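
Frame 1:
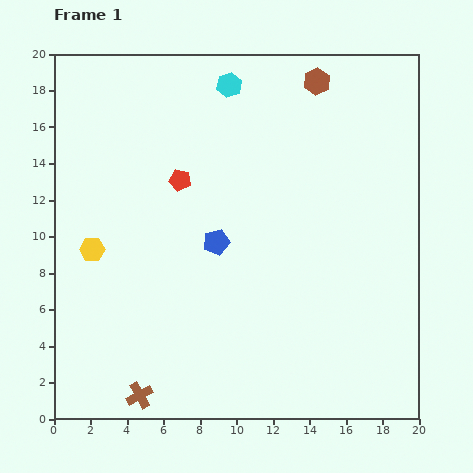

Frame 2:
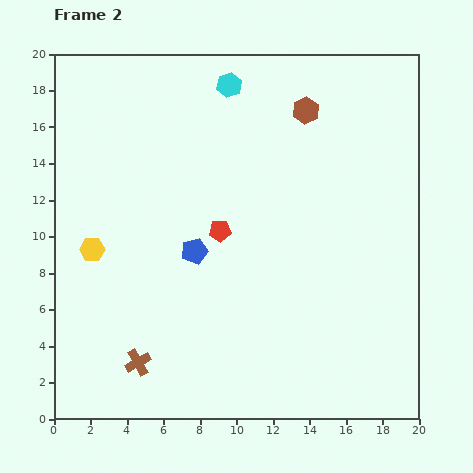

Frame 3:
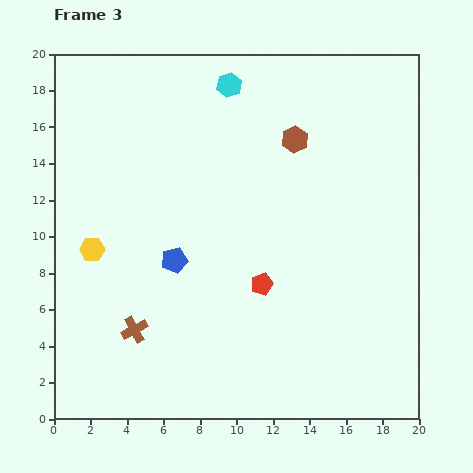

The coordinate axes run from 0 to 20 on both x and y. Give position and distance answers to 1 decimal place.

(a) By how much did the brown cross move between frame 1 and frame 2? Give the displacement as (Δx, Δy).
(-0.1, 1.8)

The brown cross was at (4.7, 1.3) in frame 1 and (4.6, 3.1) in frame 2.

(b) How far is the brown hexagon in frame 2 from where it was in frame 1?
1.7

The brown hexagon moved from (14.4, 18.5) to (13.8, 16.9), a distance of √(0.6² + 1.6²) ≈ 1.7.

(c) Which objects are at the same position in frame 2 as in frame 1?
the yellow hexagon, the cyan hexagon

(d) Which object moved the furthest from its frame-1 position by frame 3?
the red pentagon

(moved 7.3; next 3.6)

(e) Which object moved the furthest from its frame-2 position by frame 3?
the red pentagon

(moved 3.7; next 1.8)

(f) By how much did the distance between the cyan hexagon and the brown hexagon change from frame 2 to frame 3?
+0.3

Distance in frame 2: 4.4. Distance in frame 3: 4.7.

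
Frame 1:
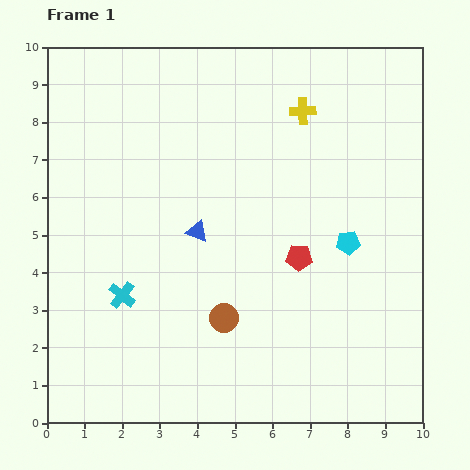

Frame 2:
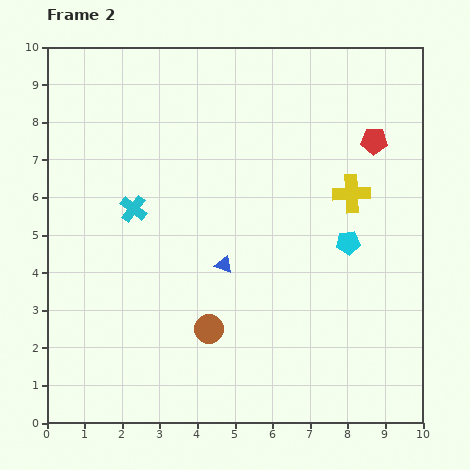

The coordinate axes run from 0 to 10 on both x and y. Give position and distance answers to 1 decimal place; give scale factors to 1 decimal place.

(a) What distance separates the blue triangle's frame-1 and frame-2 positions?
1.1

The blue triangle moved from (4.0, 5.1) to (4.7, 4.2), a distance of √(0.7² + 0.9²) ≈ 1.1.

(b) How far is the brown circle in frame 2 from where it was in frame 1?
0.5

The brown circle moved from (4.7, 2.8) to (4.3, 2.5), a distance of √(0.4² + 0.3²) ≈ 0.5.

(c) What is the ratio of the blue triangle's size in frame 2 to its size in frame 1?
0.8×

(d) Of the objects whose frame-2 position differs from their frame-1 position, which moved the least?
the brown circle

(moved 0.5)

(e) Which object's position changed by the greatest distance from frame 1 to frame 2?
the red pentagon

(moved 3.7; next 2.6)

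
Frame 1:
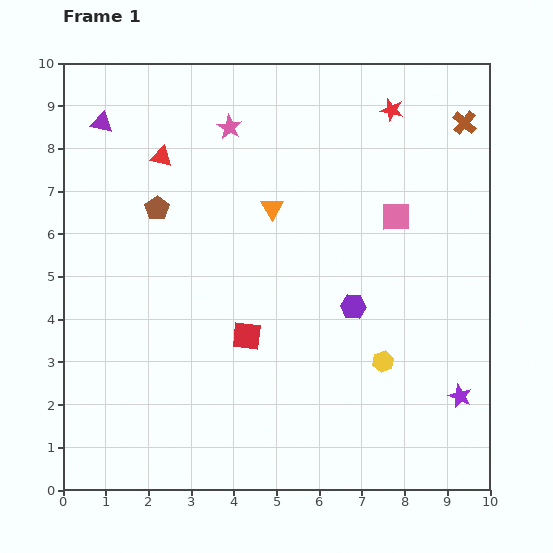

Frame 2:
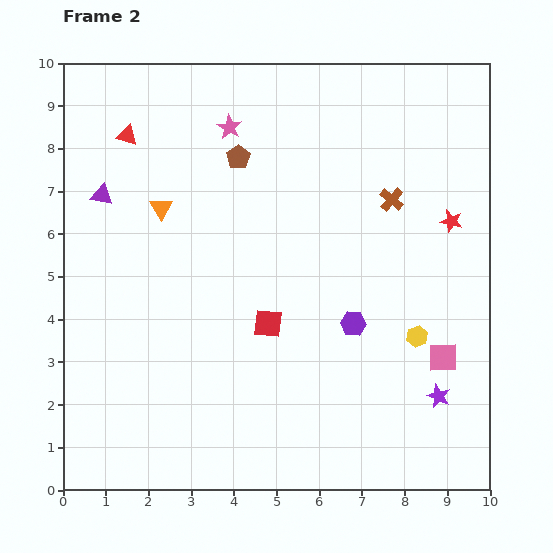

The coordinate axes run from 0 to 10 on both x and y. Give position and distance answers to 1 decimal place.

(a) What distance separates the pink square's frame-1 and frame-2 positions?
3.5

The pink square moved from (7.8, 6.4) to (8.9, 3.1), a distance of √(1.1² + 3.3²) ≈ 3.5.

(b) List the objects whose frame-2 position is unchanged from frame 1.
the pink star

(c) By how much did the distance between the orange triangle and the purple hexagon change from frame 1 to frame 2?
+2.2

Distance in frame 1: 3.0. Distance in frame 2: 5.2.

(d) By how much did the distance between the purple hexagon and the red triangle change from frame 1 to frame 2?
+1.2

Distance in frame 1: 5.7. Distance in frame 2: 6.9.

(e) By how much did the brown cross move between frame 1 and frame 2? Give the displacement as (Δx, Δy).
(-1.7, -1.8)

The brown cross was at (9.4, 8.6) in frame 1 and (7.7, 6.8) in frame 2.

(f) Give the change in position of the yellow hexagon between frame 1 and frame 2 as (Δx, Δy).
(0.8, 0.6)

The yellow hexagon was at (7.5, 3.0) in frame 1 and (8.3, 3.6) in frame 2.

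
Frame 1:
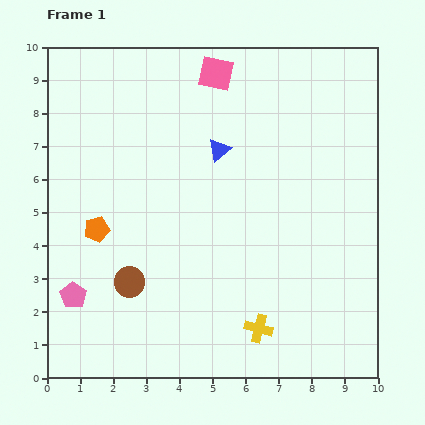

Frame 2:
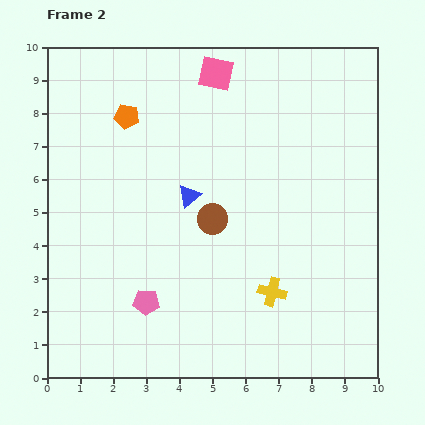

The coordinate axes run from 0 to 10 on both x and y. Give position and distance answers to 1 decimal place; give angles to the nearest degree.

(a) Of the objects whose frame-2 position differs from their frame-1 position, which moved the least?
the yellow cross

(moved 1.2)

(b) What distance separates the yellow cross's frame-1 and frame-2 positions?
1.2

The yellow cross moved from (6.4, 1.5) to (6.8, 2.6), a distance of √(0.4² + 1.1²) ≈ 1.2.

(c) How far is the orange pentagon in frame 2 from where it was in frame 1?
3.5

The orange pentagon moved from (1.5, 4.5) to (2.4, 7.9), a distance of √(0.9² + 3.4²) ≈ 3.5.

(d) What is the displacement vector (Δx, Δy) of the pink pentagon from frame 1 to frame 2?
(2.2, -0.2)

The pink pentagon was at (0.8, 2.5) in frame 1 and (3.0, 2.3) in frame 2.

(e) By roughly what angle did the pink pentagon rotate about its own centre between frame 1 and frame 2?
30° counter-clockwise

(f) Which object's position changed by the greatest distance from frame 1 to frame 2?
the orange pentagon

(moved 3.5; next 3.1)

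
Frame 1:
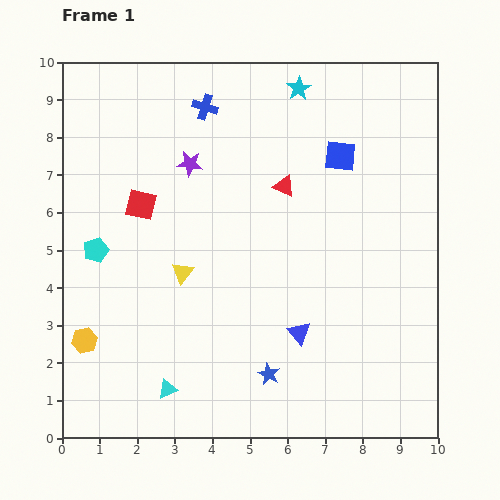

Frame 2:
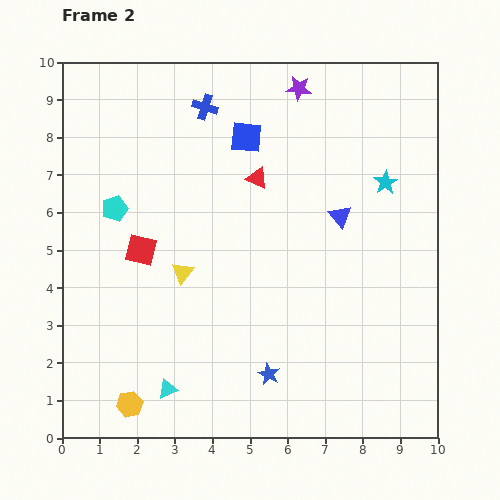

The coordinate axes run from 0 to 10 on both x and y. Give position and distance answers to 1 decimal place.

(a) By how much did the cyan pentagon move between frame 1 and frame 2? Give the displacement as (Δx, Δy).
(0.5, 1.1)

The cyan pentagon was at (0.9, 5.0) in frame 1 and (1.4, 6.1) in frame 2.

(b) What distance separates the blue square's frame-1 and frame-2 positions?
2.5

The blue square moved from (7.4, 7.5) to (4.9, 8.0), a distance of √(2.5² + 0.5²) ≈ 2.5.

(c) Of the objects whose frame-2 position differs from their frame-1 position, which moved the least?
the red triangle

(moved 0.7)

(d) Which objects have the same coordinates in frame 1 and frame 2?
the blue star, the yellow triangle, the cyan triangle, the blue cross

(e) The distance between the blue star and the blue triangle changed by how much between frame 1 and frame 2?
+3.2

Distance in frame 1: 1.4. Distance in frame 2: 4.6.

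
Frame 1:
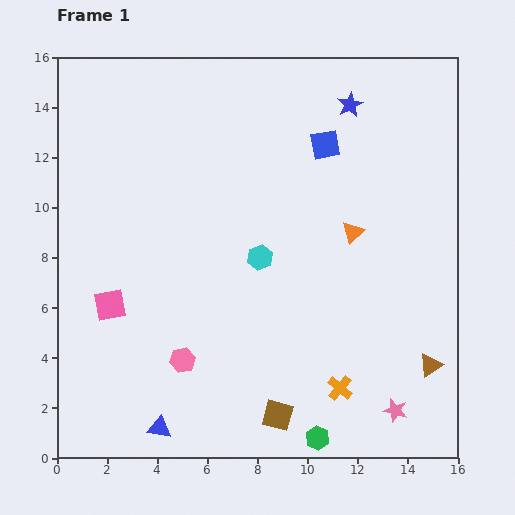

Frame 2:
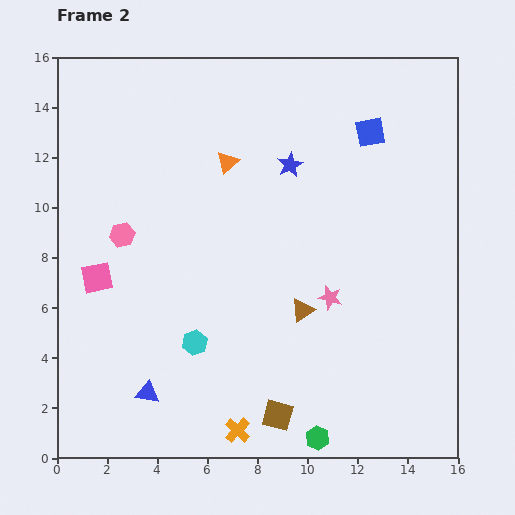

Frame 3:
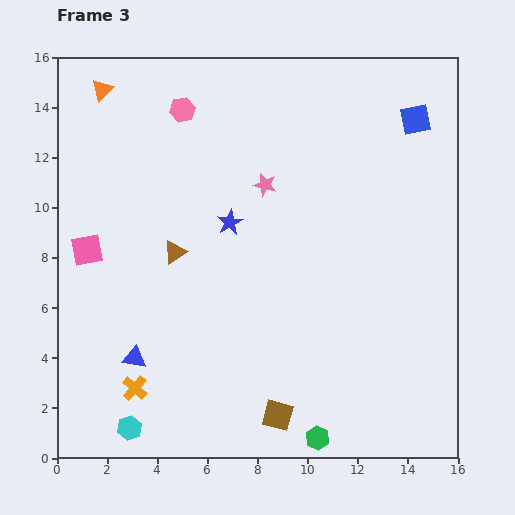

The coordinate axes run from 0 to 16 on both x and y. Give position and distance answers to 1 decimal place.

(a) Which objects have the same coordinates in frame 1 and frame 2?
the green hexagon, the brown square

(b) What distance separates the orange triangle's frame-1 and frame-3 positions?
11.5

The orange triangle moved from (11.8, 9.0) to (1.8, 14.7), a distance of √(10.0² + 5.7²) ≈ 11.5.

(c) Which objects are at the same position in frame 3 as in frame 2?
the green hexagon, the brown square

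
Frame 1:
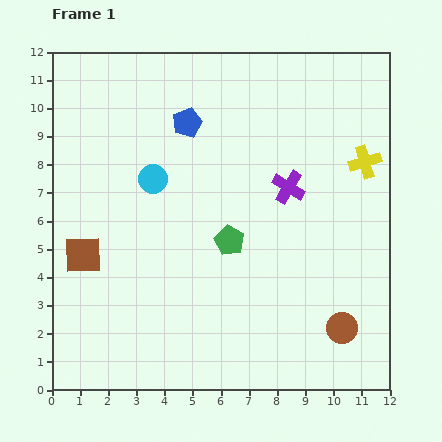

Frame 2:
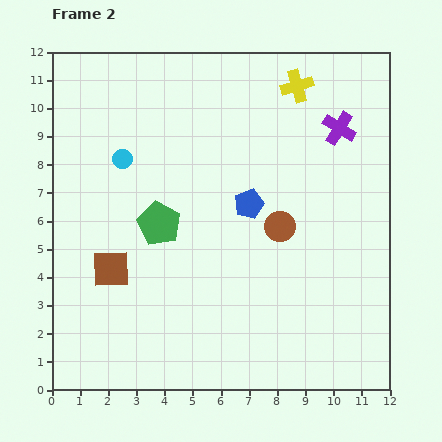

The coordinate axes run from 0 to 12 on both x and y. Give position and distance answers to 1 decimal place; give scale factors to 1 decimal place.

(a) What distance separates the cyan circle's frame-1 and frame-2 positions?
1.3

The cyan circle moved from (3.6, 7.5) to (2.5, 8.2), a distance of √(1.1² + 0.7²) ≈ 1.3.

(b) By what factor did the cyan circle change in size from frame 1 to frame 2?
0.7×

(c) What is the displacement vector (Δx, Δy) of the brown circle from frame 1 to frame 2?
(-2.2, 3.6)

The brown circle was at (10.3, 2.2) in frame 1 and (8.1, 5.8) in frame 2.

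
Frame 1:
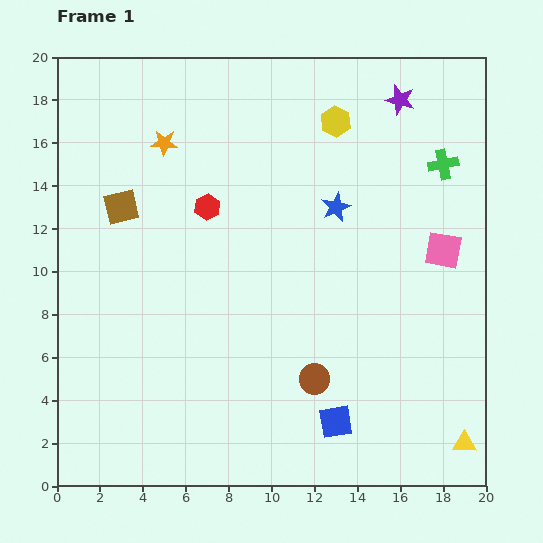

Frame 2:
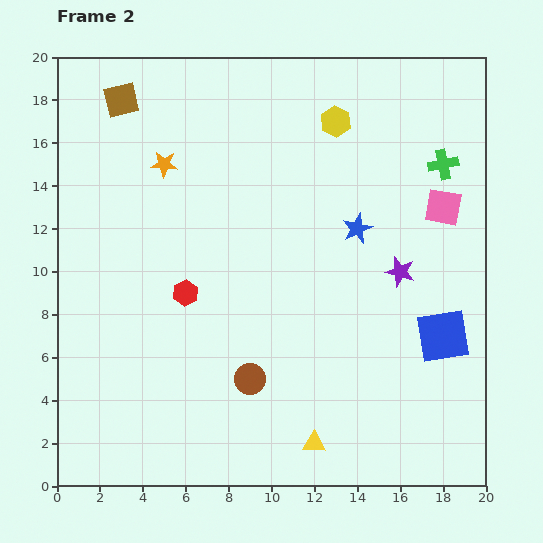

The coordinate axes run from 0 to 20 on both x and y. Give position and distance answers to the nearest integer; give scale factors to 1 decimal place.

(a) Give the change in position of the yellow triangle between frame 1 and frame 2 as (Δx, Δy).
(-7, 0)

The yellow triangle was at (19, 2) in frame 1 and (12, 2) in frame 2.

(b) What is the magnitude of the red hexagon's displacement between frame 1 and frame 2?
4

The red hexagon moved from (7, 13) to (6, 9), a distance of √(1² + 4²) ≈ 4.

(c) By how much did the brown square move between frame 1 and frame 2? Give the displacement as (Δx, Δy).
(0, 5)

The brown square was at (3, 13) in frame 1 and (3, 18) in frame 2.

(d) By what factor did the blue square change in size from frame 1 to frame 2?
1.6×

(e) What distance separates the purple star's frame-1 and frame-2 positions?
8

The purple star moved from (16, 18) to (16, 10), a distance of √(0² + 8²) ≈ 8.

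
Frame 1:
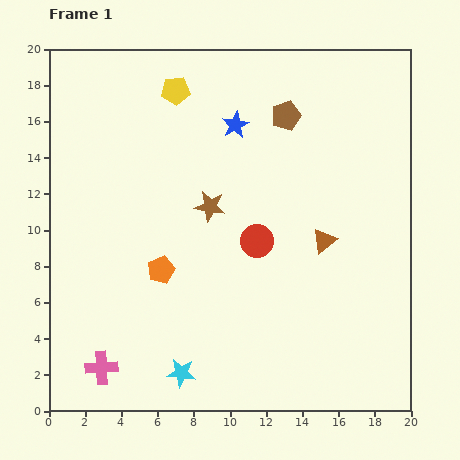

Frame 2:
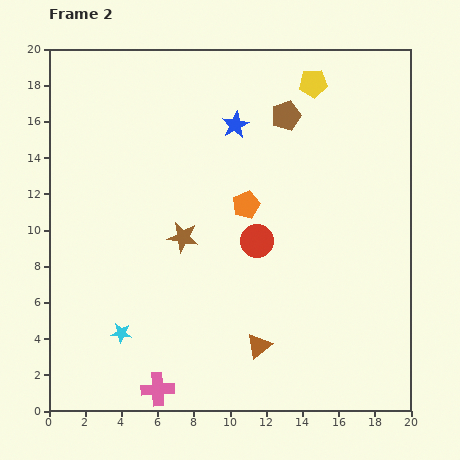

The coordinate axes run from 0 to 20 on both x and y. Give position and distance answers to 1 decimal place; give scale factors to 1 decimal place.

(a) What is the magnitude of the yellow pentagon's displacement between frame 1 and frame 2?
7.6

The yellow pentagon moved from (7.0, 17.7) to (14.6, 18.1), a distance of √(7.6² + 0.4²) ≈ 7.6.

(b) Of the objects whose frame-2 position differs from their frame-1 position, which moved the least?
the brown star

(moved 2.3)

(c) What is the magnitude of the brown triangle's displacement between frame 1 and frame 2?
6.8

The brown triangle moved from (15.2, 9.4) to (11.6, 3.6), a distance of √(3.6² + 5.8²) ≈ 6.8.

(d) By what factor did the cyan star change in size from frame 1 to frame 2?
0.7×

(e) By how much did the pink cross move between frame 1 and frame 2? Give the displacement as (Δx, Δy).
(3.1, -1.2)

The pink cross was at (2.9, 2.4) in frame 1 and (6.0, 1.2) in frame 2.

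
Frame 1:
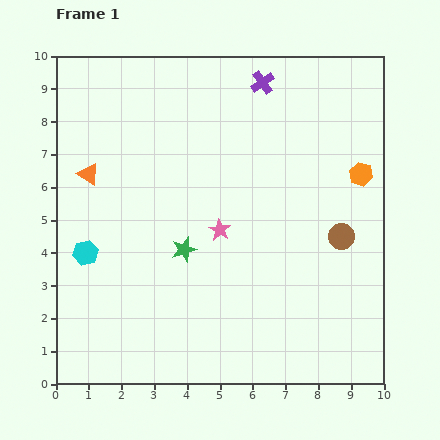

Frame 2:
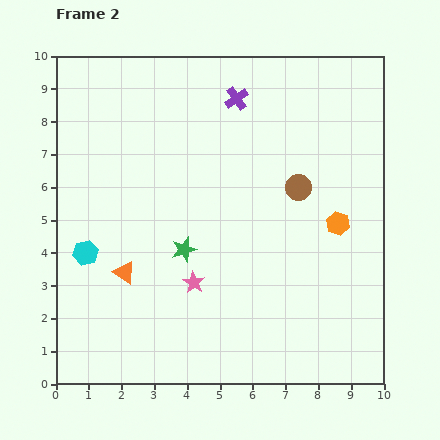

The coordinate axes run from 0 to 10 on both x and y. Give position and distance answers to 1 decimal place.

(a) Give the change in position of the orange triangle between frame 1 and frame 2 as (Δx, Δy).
(1.1, -3.0)

The orange triangle was at (1.0, 6.4) in frame 1 and (2.1, 3.4) in frame 2.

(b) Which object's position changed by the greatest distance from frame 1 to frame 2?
the orange triangle

(moved 3.2; next 2.0)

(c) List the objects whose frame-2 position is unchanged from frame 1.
the cyan hexagon, the green star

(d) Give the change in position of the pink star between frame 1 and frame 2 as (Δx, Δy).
(-0.8, -1.6)

The pink star was at (5.0, 4.7) in frame 1 and (4.2, 3.1) in frame 2.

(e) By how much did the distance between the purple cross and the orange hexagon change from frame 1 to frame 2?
+0.8

Distance in frame 1: 4.1. Distance in frame 2: 4.9.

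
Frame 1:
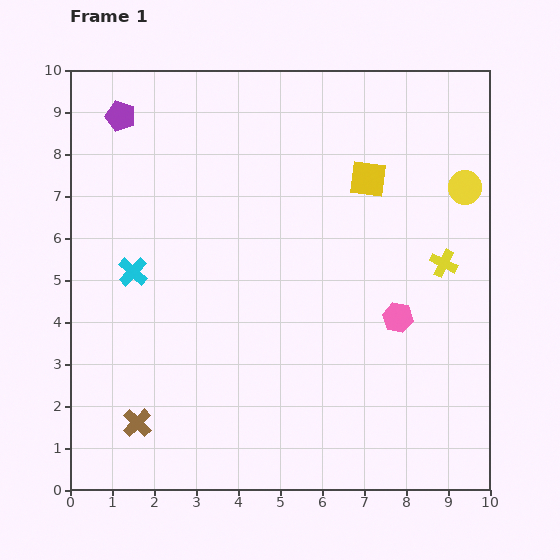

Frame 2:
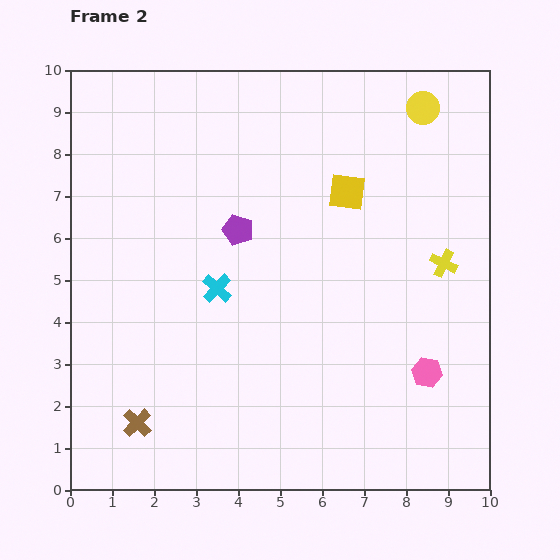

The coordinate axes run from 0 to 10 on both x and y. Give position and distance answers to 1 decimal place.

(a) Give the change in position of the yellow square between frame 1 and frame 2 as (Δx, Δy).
(-0.5, -0.3)

The yellow square was at (7.1, 7.4) in frame 1 and (6.6, 7.1) in frame 2.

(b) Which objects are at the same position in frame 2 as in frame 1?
the brown cross, the yellow cross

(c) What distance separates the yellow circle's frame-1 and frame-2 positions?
2.1

The yellow circle moved from (9.4, 7.2) to (8.4, 9.1), a distance of √(1.0² + 1.9²) ≈ 2.1.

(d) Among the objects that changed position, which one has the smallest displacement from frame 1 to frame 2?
the yellow square

(moved 0.6)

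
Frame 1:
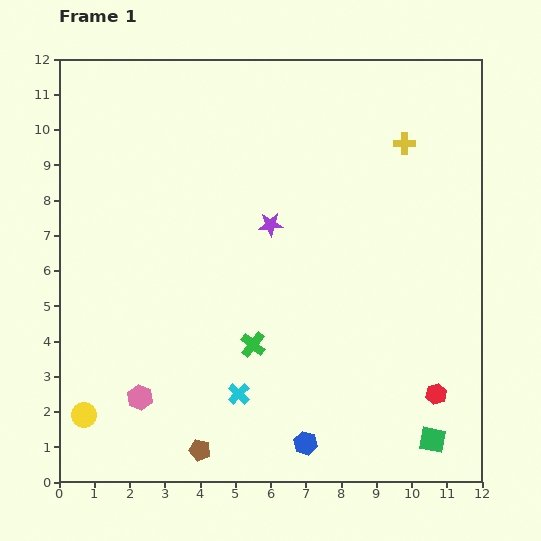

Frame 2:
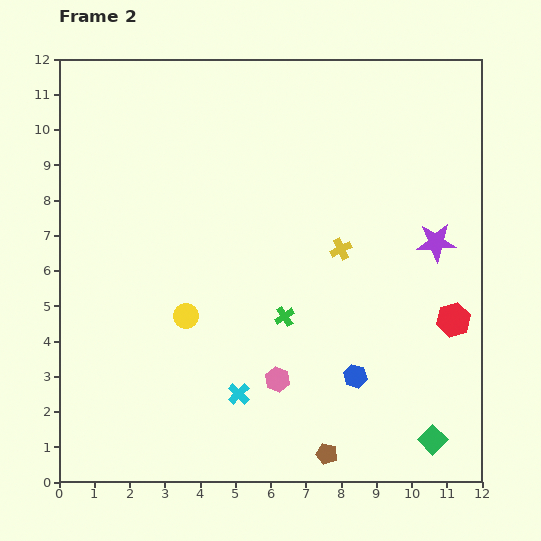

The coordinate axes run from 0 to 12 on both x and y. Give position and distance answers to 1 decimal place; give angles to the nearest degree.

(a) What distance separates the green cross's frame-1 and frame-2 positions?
1.2

The green cross moved from (5.5, 3.9) to (6.4, 4.7), a distance of √(0.9² + 0.8²) ≈ 1.2.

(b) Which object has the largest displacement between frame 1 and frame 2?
the purple star

(moved 4.7; next 4.0)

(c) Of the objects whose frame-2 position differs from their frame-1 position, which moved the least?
the green cross

(moved 1.2)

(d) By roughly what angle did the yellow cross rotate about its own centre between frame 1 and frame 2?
26° counter-clockwise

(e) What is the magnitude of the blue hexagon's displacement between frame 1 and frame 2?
2.4

The blue hexagon moved from (7.0, 1.1) to (8.4, 3.0), a distance of √(1.4² + 1.9²) ≈ 2.4.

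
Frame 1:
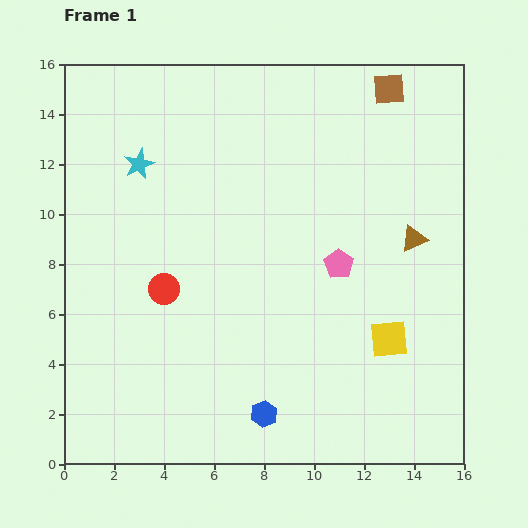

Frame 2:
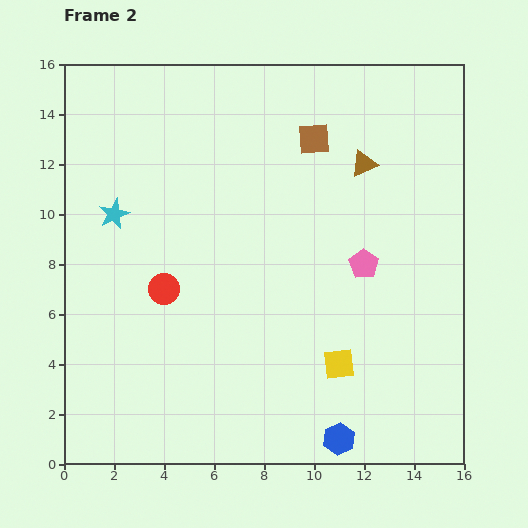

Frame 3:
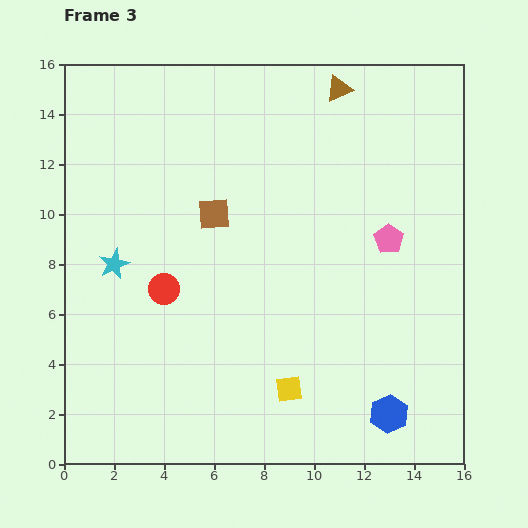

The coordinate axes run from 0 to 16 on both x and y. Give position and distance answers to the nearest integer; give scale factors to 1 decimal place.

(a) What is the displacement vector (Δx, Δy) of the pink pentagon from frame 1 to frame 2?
(1, 0)

The pink pentagon was at (11, 8) in frame 1 and (12, 8) in frame 2.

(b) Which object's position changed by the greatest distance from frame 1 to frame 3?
the brown square

(moved 9; next 7)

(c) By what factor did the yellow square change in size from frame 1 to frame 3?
0.7×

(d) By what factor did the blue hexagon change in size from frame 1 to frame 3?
1.4×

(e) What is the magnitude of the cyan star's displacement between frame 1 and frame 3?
4

The cyan star moved from (3, 12) to (2, 8), a distance of √(1² + 4²) ≈ 4.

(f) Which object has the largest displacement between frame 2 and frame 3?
the brown square

(moved 5; next 3)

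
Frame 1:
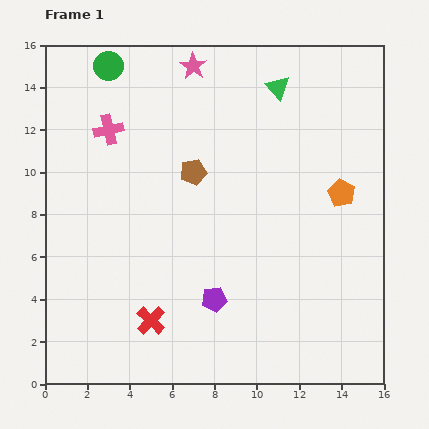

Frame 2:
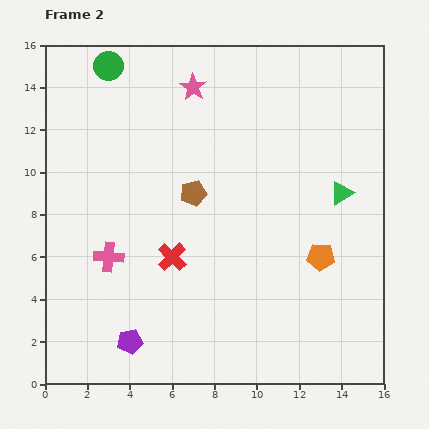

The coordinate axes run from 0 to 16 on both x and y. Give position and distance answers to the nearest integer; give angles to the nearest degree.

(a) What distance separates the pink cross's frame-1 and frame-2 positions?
6

The pink cross moved from (3, 12) to (3, 6), a distance of √(0² + 6²) ≈ 6.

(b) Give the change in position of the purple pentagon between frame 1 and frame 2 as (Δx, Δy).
(-4, -2)

The purple pentagon was at (8, 4) in frame 1 and (4, 2) in frame 2.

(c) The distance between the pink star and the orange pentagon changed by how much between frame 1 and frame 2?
+1

Distance in frame 1: 9. Distance in frame 2: 10.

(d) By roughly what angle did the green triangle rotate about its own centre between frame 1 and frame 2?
41° clockwise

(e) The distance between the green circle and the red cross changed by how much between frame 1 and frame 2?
-3

Distance in frame 1: 12. Distance in frame 2: 9.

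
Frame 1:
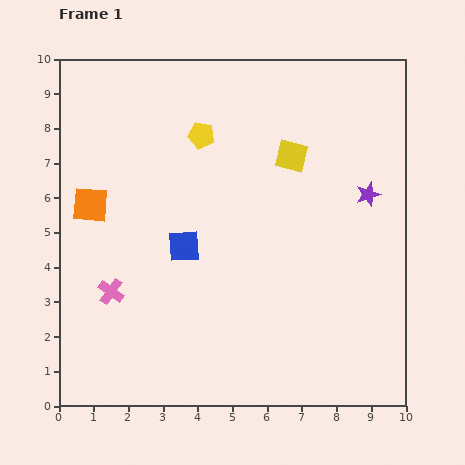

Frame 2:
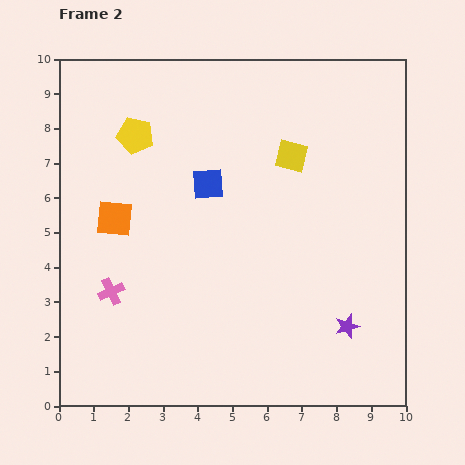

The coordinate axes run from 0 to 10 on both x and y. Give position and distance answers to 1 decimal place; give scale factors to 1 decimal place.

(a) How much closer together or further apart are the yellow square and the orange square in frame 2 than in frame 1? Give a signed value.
-0.6

Distance in frame 1: 6.0. Distance in frame 2: 5.4.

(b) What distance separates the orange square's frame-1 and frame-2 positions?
0.8

The orange square moved from (0.9, 5.8) to (1.6, 5.4), a distance of √(0.7² + 0.4²) ≈ 0.8.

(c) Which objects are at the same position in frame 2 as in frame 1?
the pink cross, the yellow square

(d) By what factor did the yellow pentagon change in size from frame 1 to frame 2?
1.4×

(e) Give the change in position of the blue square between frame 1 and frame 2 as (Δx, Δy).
(0.7, 1.8)

The blue square was at (3.6, 4.6) in frame 1 and (4.3, 6.4) in frame 2.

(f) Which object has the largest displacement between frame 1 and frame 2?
the purple star

(moved 3.8; next 1.9)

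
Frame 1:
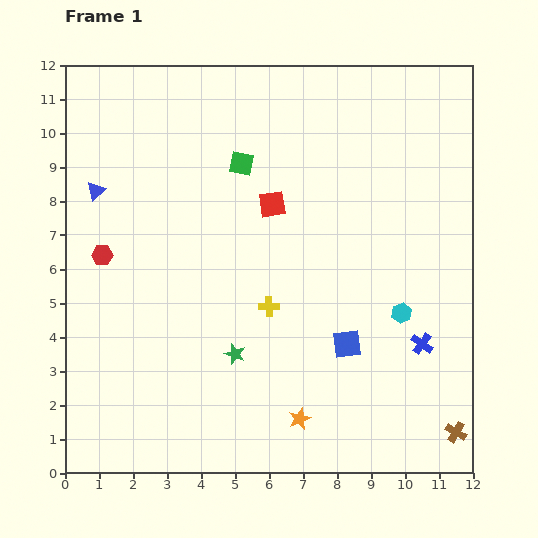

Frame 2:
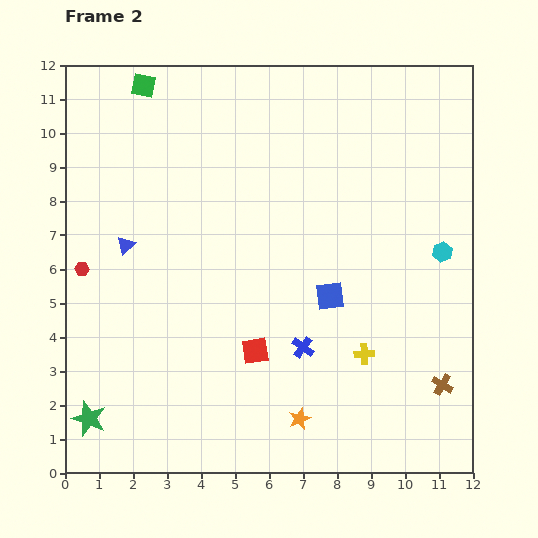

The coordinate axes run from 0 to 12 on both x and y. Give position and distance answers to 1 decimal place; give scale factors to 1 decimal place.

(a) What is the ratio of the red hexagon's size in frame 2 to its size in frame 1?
0.7×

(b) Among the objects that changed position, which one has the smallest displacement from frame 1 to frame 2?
the red hexagon

(moved 0.7)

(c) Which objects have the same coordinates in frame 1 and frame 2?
the orange star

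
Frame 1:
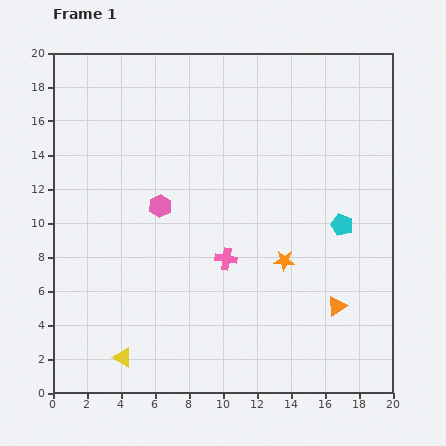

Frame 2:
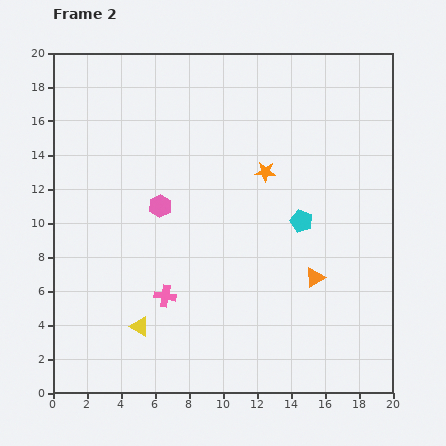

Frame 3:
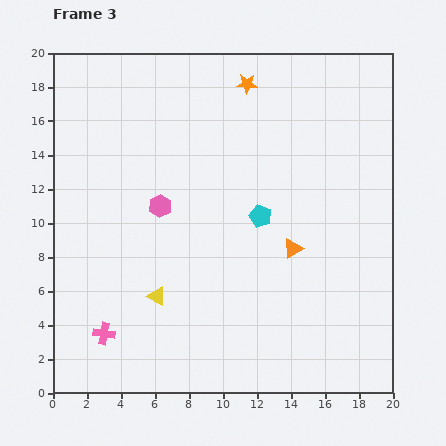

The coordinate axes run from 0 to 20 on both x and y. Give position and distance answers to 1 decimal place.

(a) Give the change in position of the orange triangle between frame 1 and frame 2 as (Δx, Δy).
(-1.3, 1.7)

The orange triangle was at (16.7, 5.1) in frame 1 and (15.4, 6.8) in frame 2.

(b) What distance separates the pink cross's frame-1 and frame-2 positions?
4.2

The pink cross moved from (10.2, 7.9) to (6.6, 5.7), a distance of √(3.6² + 2.2²) ≈ 4.2.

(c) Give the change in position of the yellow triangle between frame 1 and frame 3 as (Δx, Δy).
(2.0, 3.6)

The yellow triangle was at (4.1, 2.1) in frame 1 and (6.1, 5.7) in frame 3.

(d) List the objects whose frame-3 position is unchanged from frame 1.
the pink hexagon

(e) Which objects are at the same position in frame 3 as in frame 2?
the pink hexagon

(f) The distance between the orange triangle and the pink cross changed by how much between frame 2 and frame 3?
+3.3

Distance in frame 2: 8.9. Distance in frame 3: 12.2.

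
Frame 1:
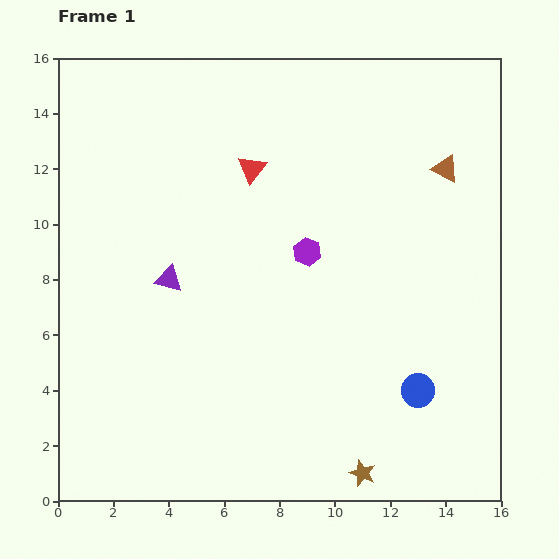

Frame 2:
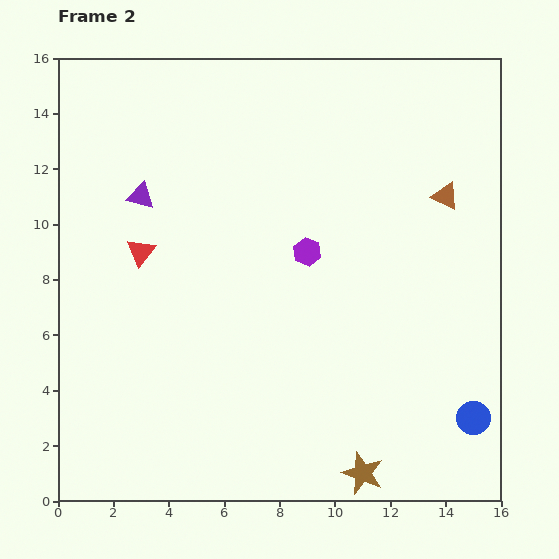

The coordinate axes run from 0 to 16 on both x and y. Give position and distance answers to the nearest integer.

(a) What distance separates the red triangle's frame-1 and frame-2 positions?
5

The red triangle moved from (7, 12) to (3, 9), a distance of √(4² + 3²) ≈ 5.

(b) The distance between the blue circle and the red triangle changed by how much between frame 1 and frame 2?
+3

Distance in frame 1: 10. Distance in frame 2: 13.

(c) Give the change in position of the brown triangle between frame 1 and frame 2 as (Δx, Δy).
(0, -1)

The brown triangle was at (14, 12) in frame 1 and (14, 11) in frame 2.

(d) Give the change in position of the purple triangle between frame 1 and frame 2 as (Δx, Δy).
(-1, 3)

The purple triangle was at (4, 8) in frame 1 and (3, 11) in frame 2.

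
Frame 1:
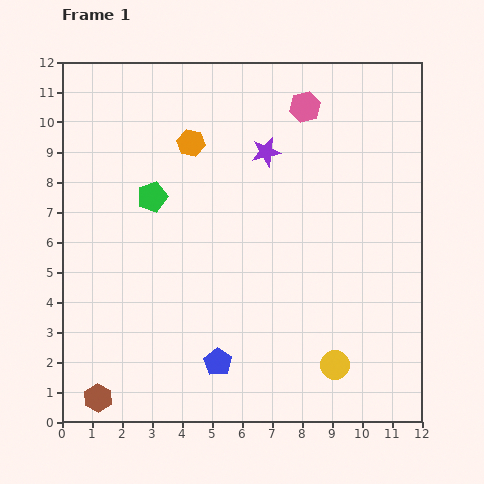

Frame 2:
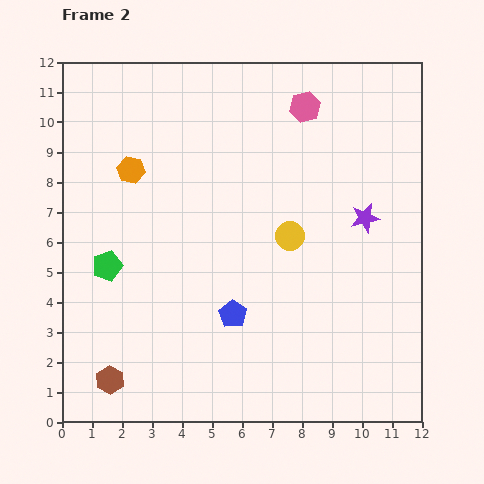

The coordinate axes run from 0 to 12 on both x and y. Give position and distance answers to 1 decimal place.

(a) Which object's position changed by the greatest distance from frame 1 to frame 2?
the yellow circle

(moved 4.6; next 4.0)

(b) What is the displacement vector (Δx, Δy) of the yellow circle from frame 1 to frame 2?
(-1.5, 4.3)

The yellow circle was at (9.1, 1.9) in frame 1 and (7.6, 6.2) in frame 2.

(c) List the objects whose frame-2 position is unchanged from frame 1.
the pink hexagon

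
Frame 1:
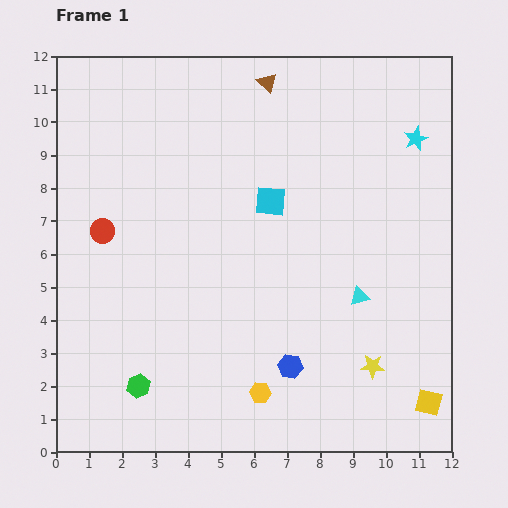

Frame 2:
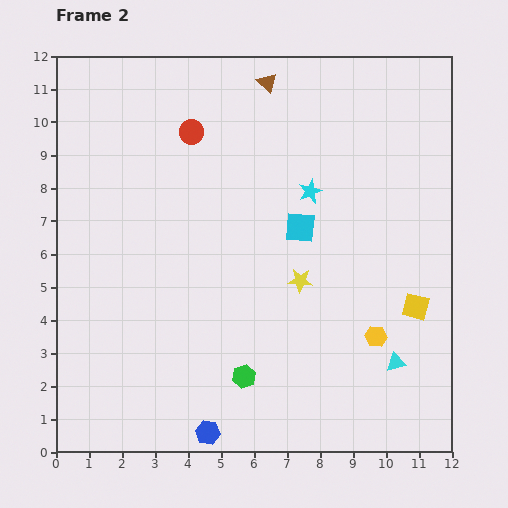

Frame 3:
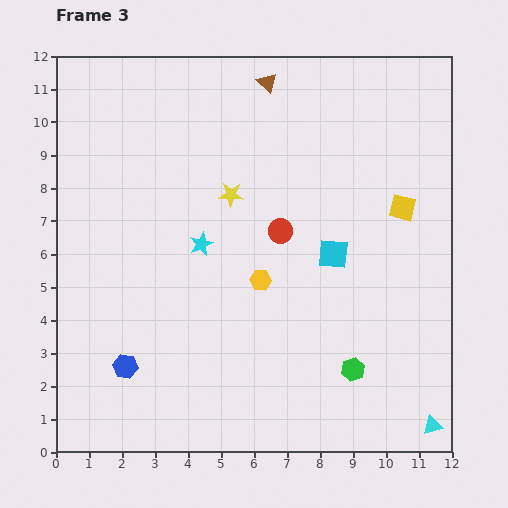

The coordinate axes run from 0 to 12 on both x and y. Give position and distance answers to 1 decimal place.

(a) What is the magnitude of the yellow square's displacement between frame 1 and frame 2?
2.9

The yellow square moved from (11.3, 1.5) to (10.9, 4.4), a distance of √(0.4² + 2.9²) ≈ 2.9.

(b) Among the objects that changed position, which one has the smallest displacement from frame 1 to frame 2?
the cyan square

(moved 1.2)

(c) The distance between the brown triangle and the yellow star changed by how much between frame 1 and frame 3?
-5.6

Distance in frame 1: 9.2. Distance in frame 3: 3.6.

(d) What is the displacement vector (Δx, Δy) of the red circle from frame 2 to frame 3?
(2.7, -3.0)

The red circle was at (4.1, 9.7) in frame 2 and (6.8, 6.7) in frame 3.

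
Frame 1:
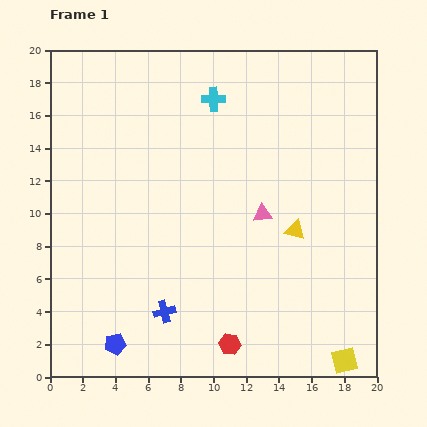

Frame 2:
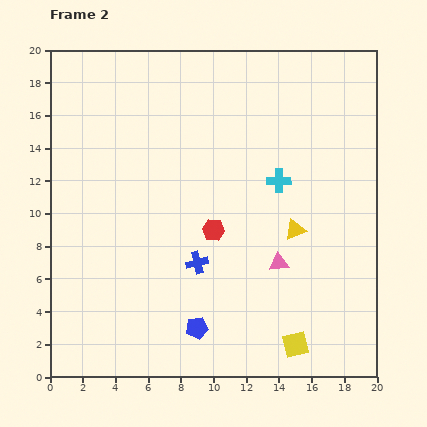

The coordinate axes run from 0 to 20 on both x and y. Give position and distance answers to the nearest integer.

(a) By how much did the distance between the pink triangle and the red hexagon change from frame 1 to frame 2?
-4

Distance in frame 1: 8. Distance in frame 2: 4.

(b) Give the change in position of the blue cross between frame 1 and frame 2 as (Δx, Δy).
(2, 3)

The blue cross was at (7, 4) in frame 1 and (9, 7) in frame 2.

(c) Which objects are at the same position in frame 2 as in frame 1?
the yellow triangle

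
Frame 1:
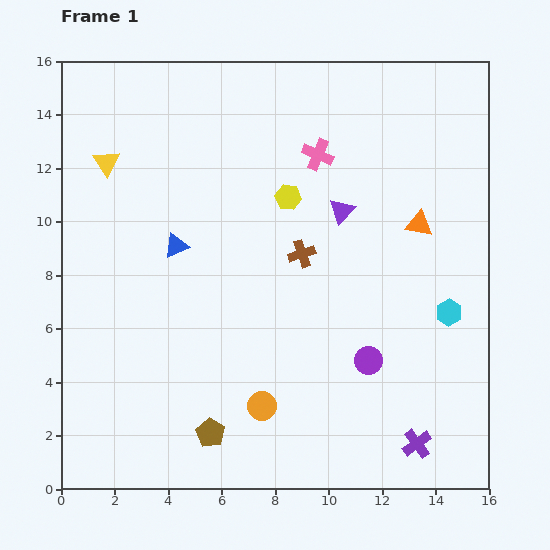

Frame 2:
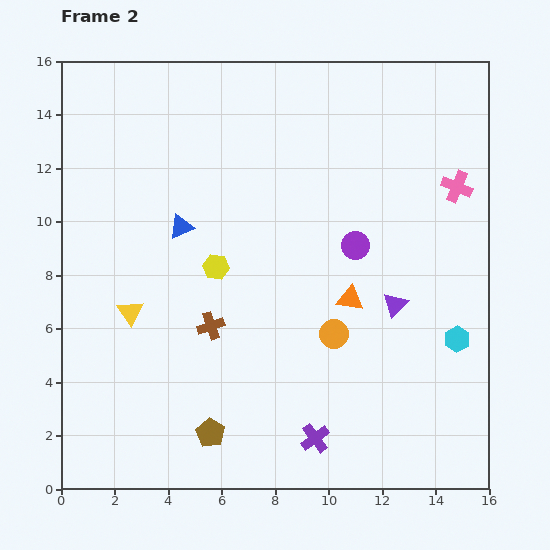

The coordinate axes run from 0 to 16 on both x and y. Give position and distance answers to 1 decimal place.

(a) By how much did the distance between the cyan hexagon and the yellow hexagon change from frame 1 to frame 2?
+2.0

Distance in frame 1: 7.4. Distance in frame 2: 9.4.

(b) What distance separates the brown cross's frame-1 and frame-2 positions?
4.3

The brown cross moved from (9.0, 8.8) to (5.6, 6.1), a distance of √(3.4² + 2.7²) ≈ 4.3.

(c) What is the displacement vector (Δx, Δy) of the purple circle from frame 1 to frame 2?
(-0.5, 4.3)

The purple circle was at (11.5, 4.8) in frame 1 and (11.0, 9.1) in frame 2.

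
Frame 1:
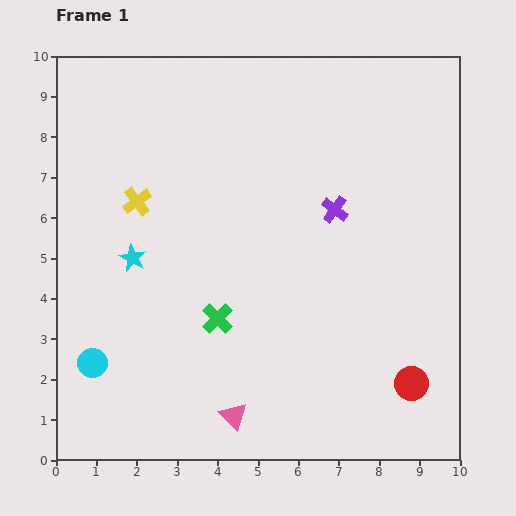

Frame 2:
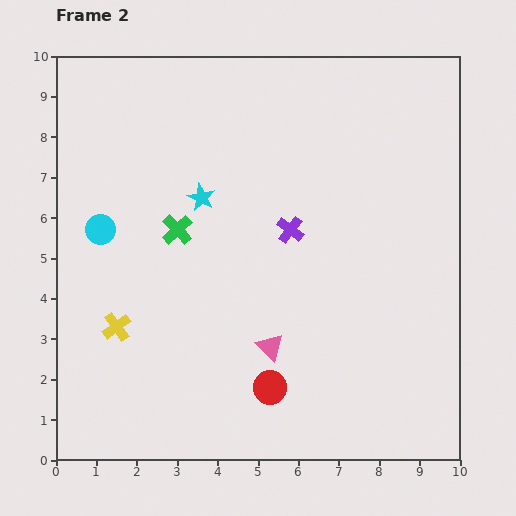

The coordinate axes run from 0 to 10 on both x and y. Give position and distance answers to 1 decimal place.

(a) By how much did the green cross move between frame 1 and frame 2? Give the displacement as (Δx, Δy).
(-1.0, 2.2)

The green cross was at (4.0, 3.5) in frame 1 and (3.0, 5.7) in frame 2.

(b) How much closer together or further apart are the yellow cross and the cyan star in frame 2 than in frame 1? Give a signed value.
+2.4

Distance in frame 1: 1.4. Distance in frame 2: 3.8.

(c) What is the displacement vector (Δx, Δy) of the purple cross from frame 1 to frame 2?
(-1.1, -0.5)

The purple cross was at (6.9, 6.2) in frame 1 and (5.8, 5.7) in frame 2.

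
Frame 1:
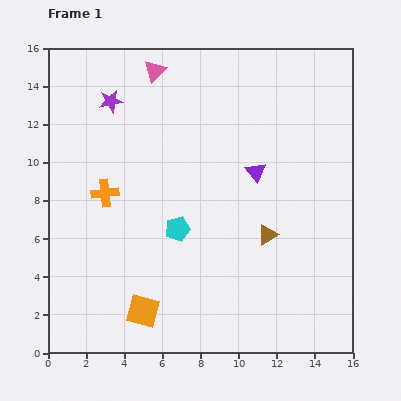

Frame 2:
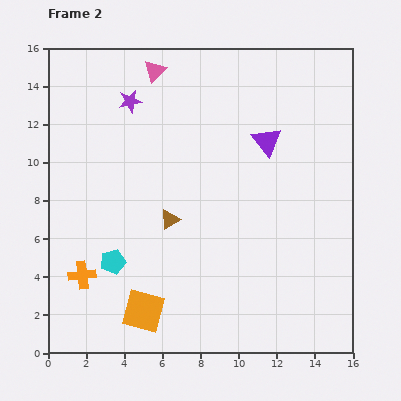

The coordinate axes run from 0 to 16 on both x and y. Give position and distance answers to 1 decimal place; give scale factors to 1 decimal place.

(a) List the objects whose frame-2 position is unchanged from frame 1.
the orange square, the pink triangle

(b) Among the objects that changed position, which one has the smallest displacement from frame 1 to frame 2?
the purple star

(moved 1.0)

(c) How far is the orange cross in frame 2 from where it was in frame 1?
4.5

The orange cross moved from (3.0, 8.4) to (1.8, 4.1), a distance of √(1.2² + 4.3²) ≈ 4.5.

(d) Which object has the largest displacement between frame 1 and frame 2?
the brown triangle

(moved 5.2; next 4.5)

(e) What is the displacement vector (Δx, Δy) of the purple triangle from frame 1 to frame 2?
(0.6, 1.6)

The purple triangle was at (10.9, 9.5) in frame 1 and (11.5, 11.1) in frame 2.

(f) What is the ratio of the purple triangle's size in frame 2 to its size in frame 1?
1.4×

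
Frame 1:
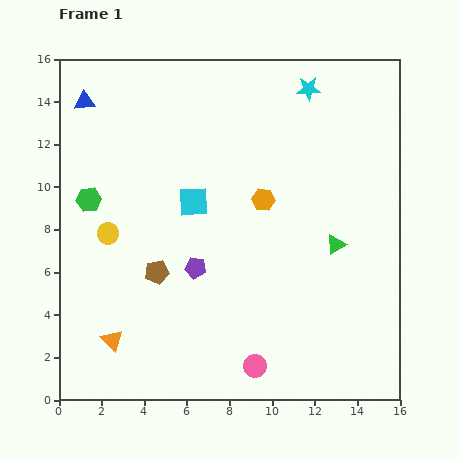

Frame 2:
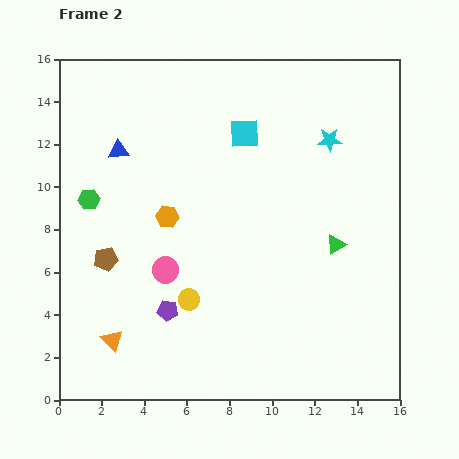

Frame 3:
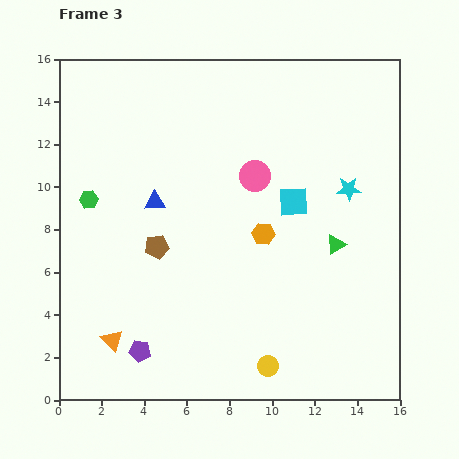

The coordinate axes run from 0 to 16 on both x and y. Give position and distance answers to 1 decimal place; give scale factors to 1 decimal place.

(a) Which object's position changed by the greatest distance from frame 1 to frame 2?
the pink circle

(moved 6.2; next 4.9)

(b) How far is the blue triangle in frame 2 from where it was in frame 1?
2.8

The blue triangle moved from (1.2, 14.0) to (2.8, 11.7), a distance of √(1.6² + 2.3²) ≈ 2.8.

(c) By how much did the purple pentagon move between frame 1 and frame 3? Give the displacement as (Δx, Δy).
(-2.6, -3.9)

The purple pentagon was at (6.4, 6.2) in frame 1 and (3.8, 2.3) in frame 3.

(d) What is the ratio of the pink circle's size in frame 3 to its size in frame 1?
1.4×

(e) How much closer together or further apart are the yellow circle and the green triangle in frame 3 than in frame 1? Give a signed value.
-4.2

Distance in frame 1: 10.7. Distance in frame 3: 6.5.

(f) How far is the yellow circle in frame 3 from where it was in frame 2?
4.8

The yellow circle moved from (6.1, 4.7) to (9.8, 1.6), a distance of √(3.7² + 3.1²) ≈ 4.8.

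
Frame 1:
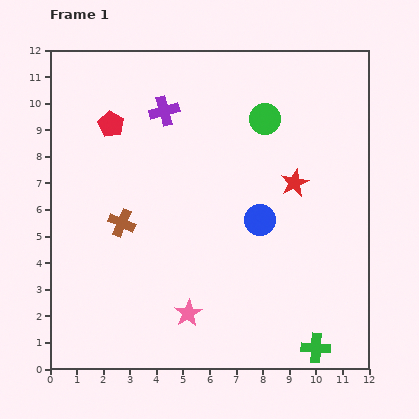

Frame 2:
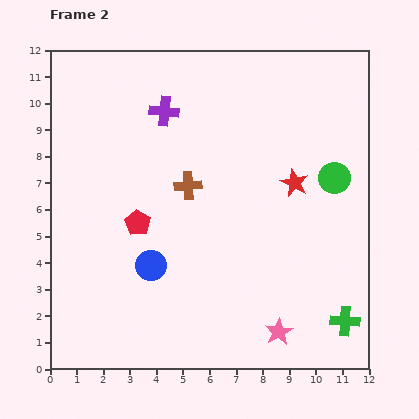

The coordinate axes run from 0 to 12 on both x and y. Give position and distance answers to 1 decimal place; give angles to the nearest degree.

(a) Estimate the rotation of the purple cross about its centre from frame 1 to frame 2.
21° clockwise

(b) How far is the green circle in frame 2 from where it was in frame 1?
3.4

The green circle moved from (8.1, 9.4) to (10.7, 7.2), a distance of √(2.6² + 2.2²) ≈ 3.4.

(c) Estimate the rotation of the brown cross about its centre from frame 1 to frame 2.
27° counter-clockwise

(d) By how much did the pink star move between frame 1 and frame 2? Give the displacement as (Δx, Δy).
(3.4, -0.7)

The pink star was at (5.2, 2.1) in frame 1 and (8.6, 1.4) in frame 2.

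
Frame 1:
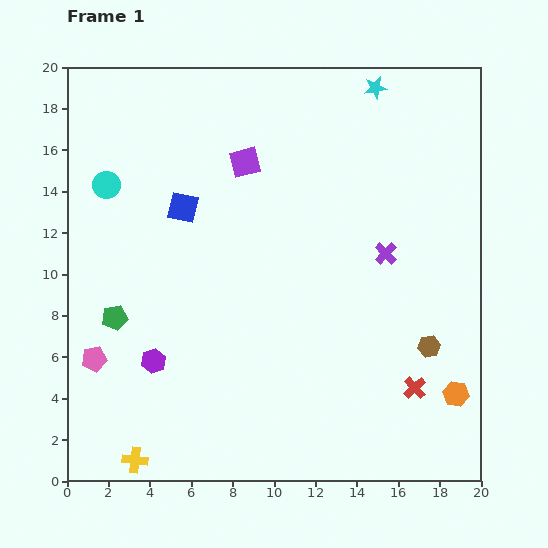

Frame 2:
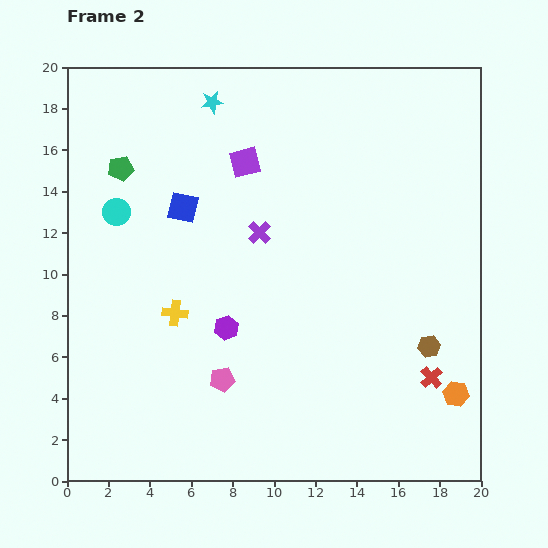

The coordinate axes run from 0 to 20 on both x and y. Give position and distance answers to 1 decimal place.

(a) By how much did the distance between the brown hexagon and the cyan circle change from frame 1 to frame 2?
-1.0

Distance in frame 1: 17.4. Distance in frame 2: 16.4.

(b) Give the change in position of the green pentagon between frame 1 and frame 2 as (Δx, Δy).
(0.3, 7.2)

The green pentagon was at (2.3, 7.9) in frame 1 and (2.6, 15.1) in frame 2.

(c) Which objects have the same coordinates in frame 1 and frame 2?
the blue square, the purple square, the brown hexagon, the orange hexagon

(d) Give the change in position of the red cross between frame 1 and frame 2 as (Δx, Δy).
(0.8, 0.5)

The red cross was at (16.8, 4.5) in frame 1 and (17.6, 5.0) in frame 2.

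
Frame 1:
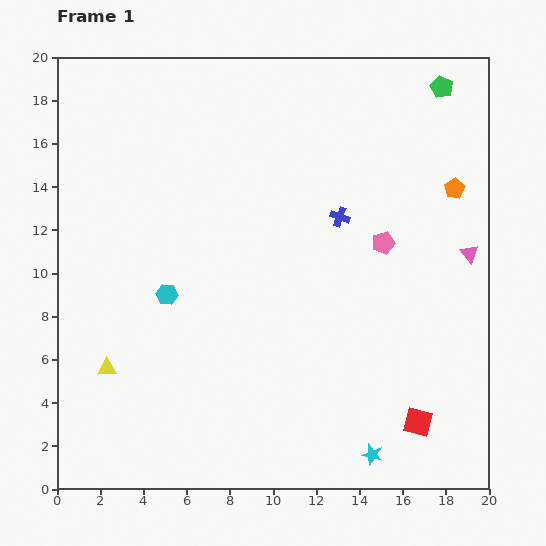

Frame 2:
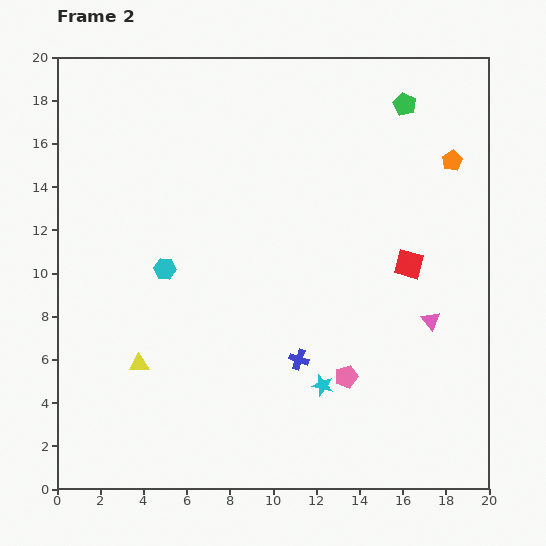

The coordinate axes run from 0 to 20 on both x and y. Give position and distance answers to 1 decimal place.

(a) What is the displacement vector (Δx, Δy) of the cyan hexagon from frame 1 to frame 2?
(-0.1, 1.2)

The cyan hexagon was at (5.1, 9.0) in frame 1 and (5.0, 10.2) in frame 2.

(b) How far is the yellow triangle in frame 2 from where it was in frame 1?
1.5

The yellow triangle moved from (2.3, 5.6) to (3.8, 5.8), a distance of √(1.5² + 0.2²) ≈ 1.5.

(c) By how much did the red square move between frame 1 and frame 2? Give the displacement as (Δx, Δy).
(-0.4, 7.3)

The red square was at (16.7, 3.1) in frame 1 and (16.3, 10.4) in frame 2.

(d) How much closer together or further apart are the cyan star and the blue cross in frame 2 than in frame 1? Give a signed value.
-9.5

Distance in frame 1: 11.1. Distance in frame 2: 1.6.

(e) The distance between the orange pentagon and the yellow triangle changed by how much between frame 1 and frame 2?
-0.8

Distance in frame 1: 18.1. Distance in frame 2: 17.3.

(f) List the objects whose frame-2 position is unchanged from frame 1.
none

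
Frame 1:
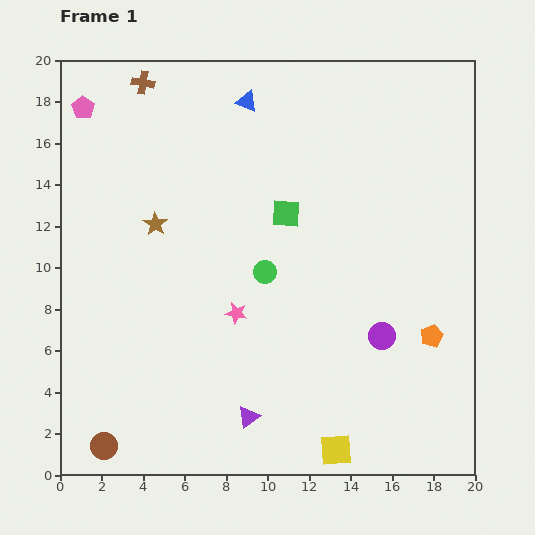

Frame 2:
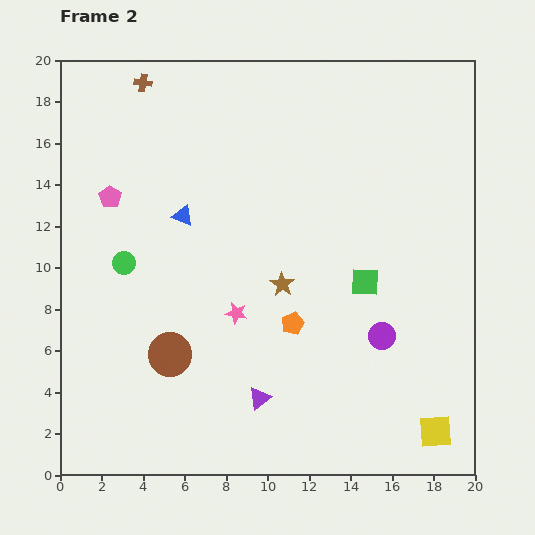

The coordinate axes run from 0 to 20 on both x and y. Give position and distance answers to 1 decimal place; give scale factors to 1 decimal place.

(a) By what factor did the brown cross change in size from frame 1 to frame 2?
0.8×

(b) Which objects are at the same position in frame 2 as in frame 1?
the brown cross, the purple circle, the pink star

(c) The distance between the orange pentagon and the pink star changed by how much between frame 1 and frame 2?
-6.8

Distance in frame 1: 9.5. Distance in frame 2: 2.7.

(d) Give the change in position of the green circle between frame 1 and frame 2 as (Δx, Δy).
(-6.8, 0.4)

The green circle was at (9.9, 9.8) in frame 1 and (3.1, 10.2) in frame 2.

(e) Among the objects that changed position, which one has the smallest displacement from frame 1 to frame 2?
the purple triangle

(moved 1.0)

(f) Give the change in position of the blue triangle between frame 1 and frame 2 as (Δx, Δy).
(-3.1, -5.5)

The blue triangle was at (9.0, 18.0) in frame 1 and (5.9, 12.5) in frame 2.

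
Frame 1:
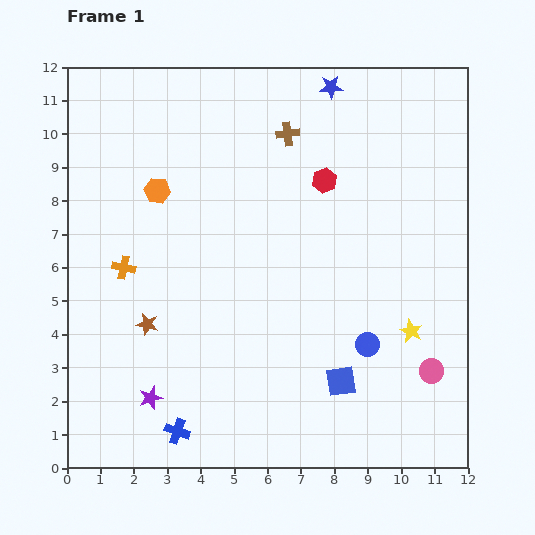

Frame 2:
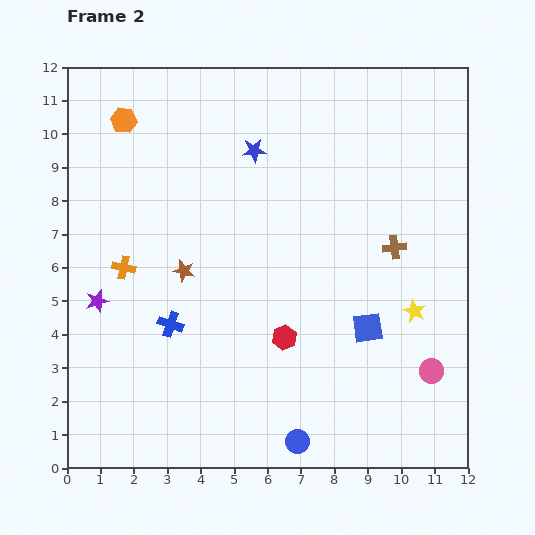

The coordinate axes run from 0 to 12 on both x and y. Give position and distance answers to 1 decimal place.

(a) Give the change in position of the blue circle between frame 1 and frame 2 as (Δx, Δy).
(-2.1, -2.9)

The blue circle was at (9.0, 3.7) in frame 1 and (6.9, 0.8) in frame 2.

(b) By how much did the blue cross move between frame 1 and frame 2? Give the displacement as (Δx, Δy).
(-0.2, 3.2)

The blue cross was at (3.3, 1.1) in frame 1 and (3.1, 4.3) in frame 2.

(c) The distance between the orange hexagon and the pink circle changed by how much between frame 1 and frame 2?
+2.1

Distance in frame 1: 9.8. Distance in frame 2: 11.9.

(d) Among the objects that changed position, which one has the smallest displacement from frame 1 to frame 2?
the yellow star

(moved 0.6)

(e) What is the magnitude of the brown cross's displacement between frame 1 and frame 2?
4.7

The brown cross moved from (6.6, 10.0) to (9.8, 6.6), a distance of √(3.2² + 3.4²) ≈ 4.7.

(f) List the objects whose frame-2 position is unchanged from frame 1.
the orange cross, the pink circle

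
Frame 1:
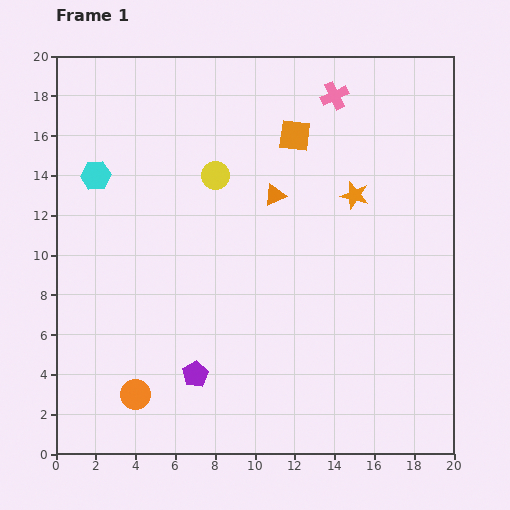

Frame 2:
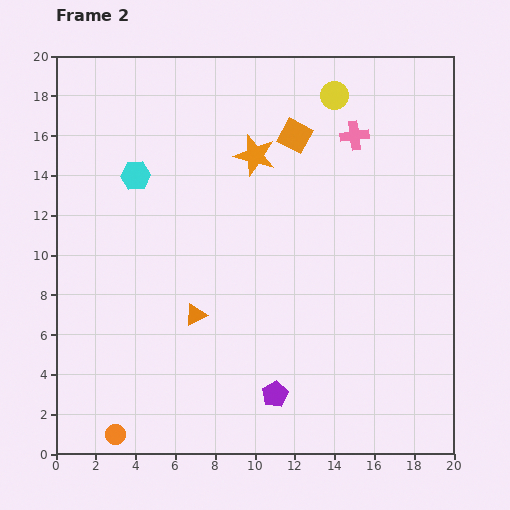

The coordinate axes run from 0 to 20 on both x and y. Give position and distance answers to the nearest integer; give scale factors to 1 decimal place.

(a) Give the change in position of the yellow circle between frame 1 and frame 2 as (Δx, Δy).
(6, 4)

The yellow circle was at (8, 14) in frame 1 and (14, 18) in frame 2.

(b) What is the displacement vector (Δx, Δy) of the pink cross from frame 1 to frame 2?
(1, -2)

The pink cross was at (14, 18) in frame 1 and (15, 16) in frame 2.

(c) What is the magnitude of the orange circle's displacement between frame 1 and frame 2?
2

The orange circle moved from (4, 3) to (3, 1), a distance of √(1² + 2²) ≈ 2.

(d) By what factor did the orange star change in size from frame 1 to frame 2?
1.5×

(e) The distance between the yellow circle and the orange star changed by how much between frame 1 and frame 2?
-2

Distance in frame 1: 7. Distance in frame 2: 5.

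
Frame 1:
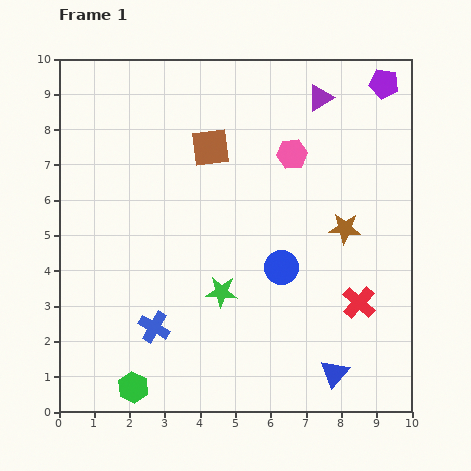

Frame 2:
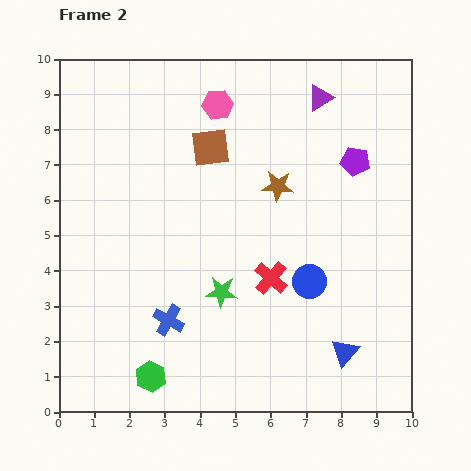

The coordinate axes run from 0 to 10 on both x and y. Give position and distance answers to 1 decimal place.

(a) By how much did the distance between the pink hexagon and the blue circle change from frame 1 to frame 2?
+2.4

Distance in frame 1: 3.2. Distance in frame 2: 5.6.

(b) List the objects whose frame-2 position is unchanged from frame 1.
the brown square, the purple triangle, the green star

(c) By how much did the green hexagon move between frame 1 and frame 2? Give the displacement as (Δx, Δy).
(0.5, 0.3)

The green hexagon was at (2.1, 0.7) in frame 1 and (2.6, 1.0) in frame 2.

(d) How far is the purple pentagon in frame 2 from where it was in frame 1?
2.3

The purple pentagon moved from (9.2, 9.3) to (8.4, 7.1), a distance of √(0.8² + 2.2²) ≈ 2.3.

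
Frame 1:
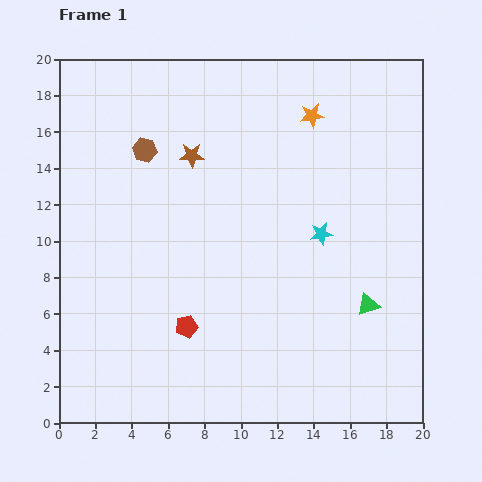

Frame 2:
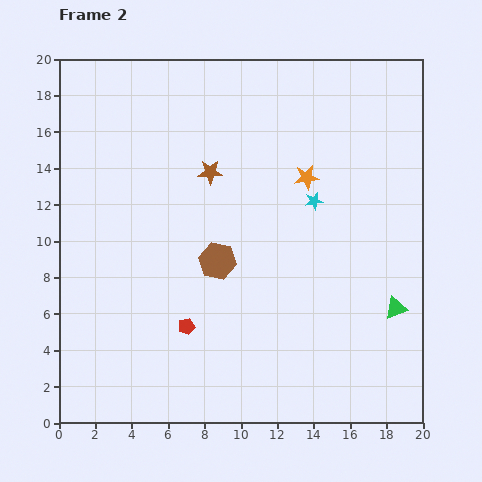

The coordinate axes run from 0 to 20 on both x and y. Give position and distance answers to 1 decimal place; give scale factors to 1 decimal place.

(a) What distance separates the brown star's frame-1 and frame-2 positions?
1.3

The brown star moved from (7.3, 14.7) to (8.3, 13.8), a distance of √(1.0² + 0.9²) ≈ 1.3.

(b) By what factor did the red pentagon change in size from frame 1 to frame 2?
0.7×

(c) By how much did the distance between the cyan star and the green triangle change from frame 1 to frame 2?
+2.7

Distance in frame 1: 4.7. Distance in frame 2: 7.4.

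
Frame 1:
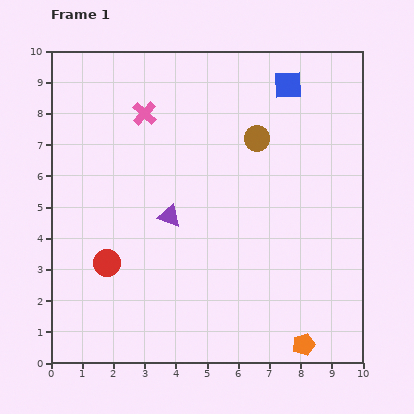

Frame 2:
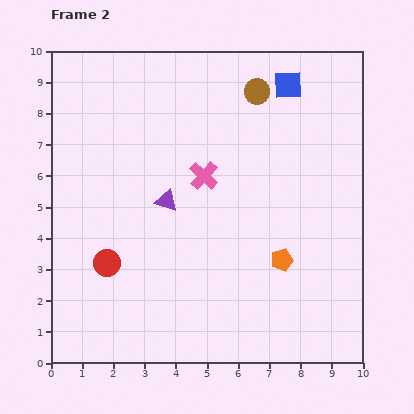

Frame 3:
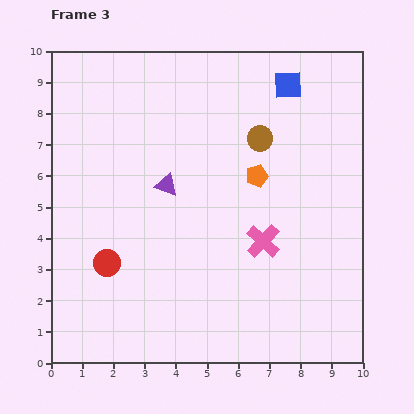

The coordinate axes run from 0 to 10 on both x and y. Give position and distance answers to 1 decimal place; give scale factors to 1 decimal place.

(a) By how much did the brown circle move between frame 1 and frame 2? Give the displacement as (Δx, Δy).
(0.0, 1.5)

The brown circle was at (6.6, 7.2) in frame 1 and (6.6, 8.7) in frame 2.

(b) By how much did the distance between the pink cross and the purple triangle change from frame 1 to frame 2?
-2.0

Distance in frame 1: 3.4. Distance in frame 2: 1.4.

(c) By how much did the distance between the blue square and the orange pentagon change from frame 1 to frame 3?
-5.2

Distance in frame 1: 8.3. Distance in frame 3: 3.1.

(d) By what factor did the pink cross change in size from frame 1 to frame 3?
1.4×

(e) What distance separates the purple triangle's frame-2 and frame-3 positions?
0.5

The purple triangle moved from (3.7, 5.2) to (3.7, 5.7), a distance of √(0.0² + 0.5²) ≈ 0.5.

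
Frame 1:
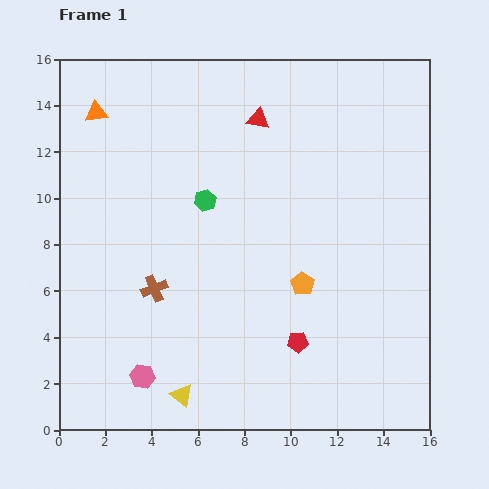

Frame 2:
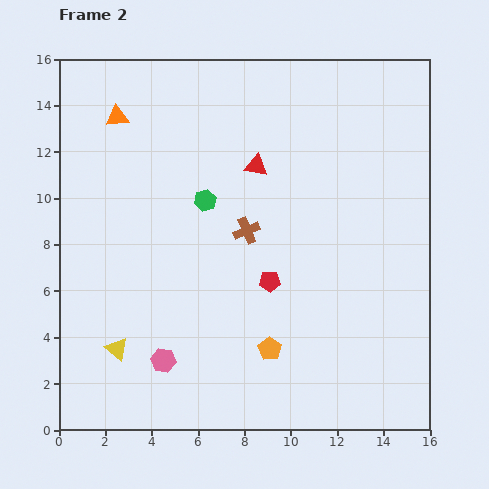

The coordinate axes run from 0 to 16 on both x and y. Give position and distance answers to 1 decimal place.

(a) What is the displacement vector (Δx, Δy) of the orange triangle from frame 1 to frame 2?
(0.9, -0.2)

The orange triangle was at (1.6, 13.7) in frame 1 and (2.5, 13.5) in frame 2.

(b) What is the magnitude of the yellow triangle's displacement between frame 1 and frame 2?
3.4

The yellow triangle moved from (5.3, 1.5) to (2.5, 3.5), a distance of √(2.8² + 2.0²) ≈ 3.4.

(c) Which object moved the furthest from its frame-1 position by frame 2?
the brown cross

(moved 4.7; next 3.4)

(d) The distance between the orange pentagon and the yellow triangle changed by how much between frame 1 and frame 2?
-0.5

Distance in frame 1: 7.1. Distance in frame 2: 6.6.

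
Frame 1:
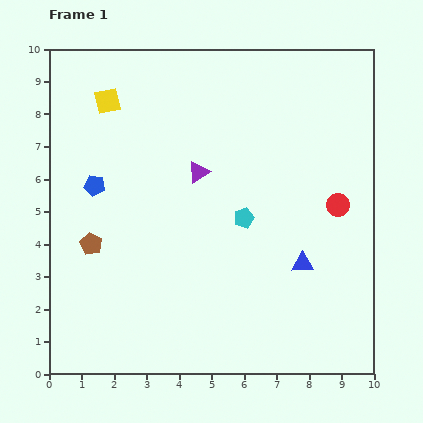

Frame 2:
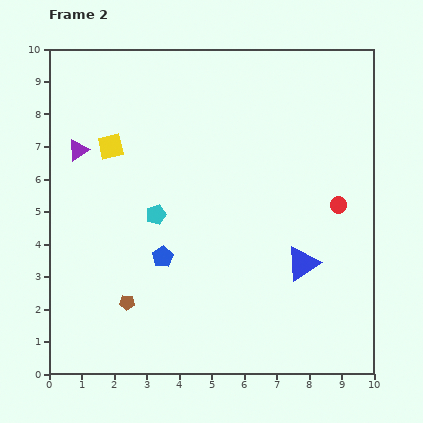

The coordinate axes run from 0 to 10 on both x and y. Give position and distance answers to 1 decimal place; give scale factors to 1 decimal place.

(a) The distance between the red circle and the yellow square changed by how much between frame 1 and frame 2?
-0.6

Distance in frame 1: 7.8. Distance in frame 2: 7.2.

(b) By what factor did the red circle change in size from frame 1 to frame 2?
0.7×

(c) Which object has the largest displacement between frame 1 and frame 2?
the purple triangle

(moved 3.8; next 3.0)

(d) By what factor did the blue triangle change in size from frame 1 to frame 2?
1.5×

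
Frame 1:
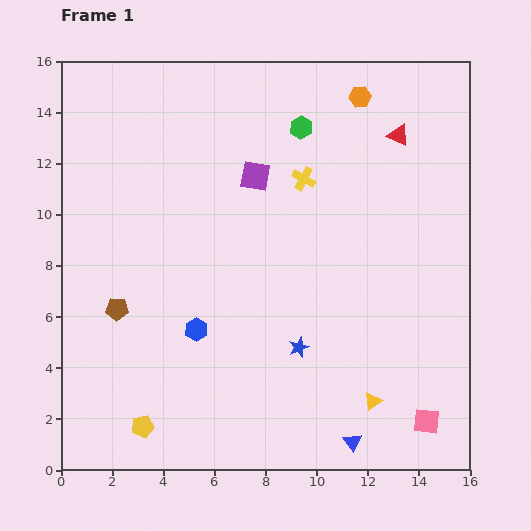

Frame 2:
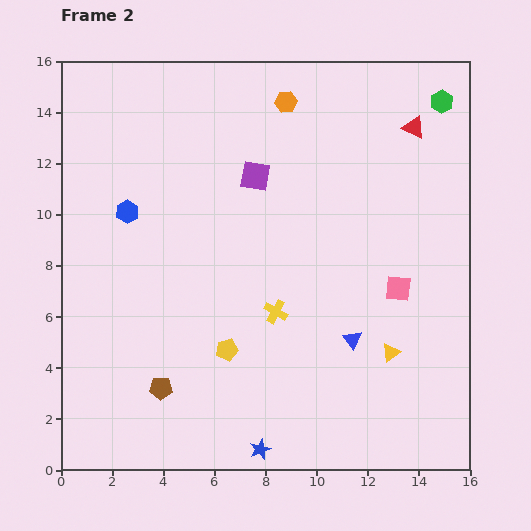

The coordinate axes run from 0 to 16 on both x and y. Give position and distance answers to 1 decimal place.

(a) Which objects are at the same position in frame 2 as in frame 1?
the purple square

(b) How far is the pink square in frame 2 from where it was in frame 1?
5.3

The pink square moved from (14.3, 1.9) to (13.2, 7.1), a distance of √(1.1² + 5.2²) ≈ 5.3.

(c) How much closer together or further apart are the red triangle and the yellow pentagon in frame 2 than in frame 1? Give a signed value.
-3.8

Distance in frame 1: 15.2. Distance in frame 2: 11.4.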